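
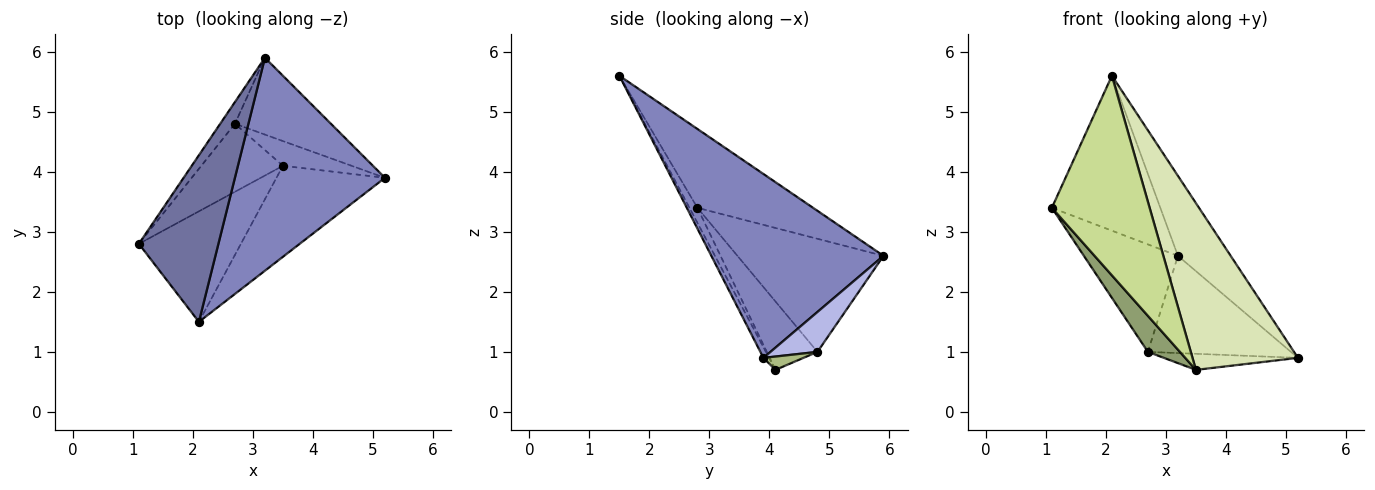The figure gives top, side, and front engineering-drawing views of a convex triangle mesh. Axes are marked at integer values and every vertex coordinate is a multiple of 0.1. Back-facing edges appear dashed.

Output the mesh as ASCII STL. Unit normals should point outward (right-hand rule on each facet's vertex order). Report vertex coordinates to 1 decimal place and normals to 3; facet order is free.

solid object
 facet normal -0.588 0.551 0.593
  outer loop
   vertex 2.1 1.5 5.6
   vertex 3.2 5.9 2.6
   vertex 1.1 2.8 3.4
  endloop
 endfacet
 facet normal 0.754 0.231 0.615
  outer loop
   vertex 2.1 1.5 5.6
   vertex 5.2 3.9 0.9
   vertex 3.2 5.9 2.6
  endloop
 endfacet
 facet normal -0.836 0.538 -0.109
  outer loop
   vertex 2.7 4.8 1.0
   vertex 1.1 2.8 3.4
   vertex 3.2 5.9 2.6
  endloop
 endfacet
 facet normal 0.250 0.760 -0.600
  outer loop
   vertex 2.7 4.8 1.0
   vertex 3.2 5.9 2.6
   vertex 5.2 3.9 0.9
  endloop
 endfacet
 facet normal -0.595 -0.376 -0.710
  outer loop
   vertex 3.5 4.1 0.7
   vertex 1.1 2.8 3.4
   vertex 2.7 4.8 1.0
  endloop
 endfacet
 facet normal 0.161 0.538 -0.827
  outer loop
   vertex 3.5 4.1 0.7
   vertex 2.7 4.8 1.0
   vertex 5.2 3.9 0.9
  endloop
 endfacet
 facet normal -0.071 -0.873 -0.483
  outer loop
   vertex 3.5 4.1 0.7
   vertex 2.1 1.5 5.6
   vertex 1.1 2.8 3.4
  endloop
 endfacet
 facet normal -0.047 -0.877 -0.479
  outer loop
   vertex 3.5 4.1 0.7
   vertex 5.2 3.9 0.9
   vertex 2.1 1.5 5.6
  endloop
 endfacet
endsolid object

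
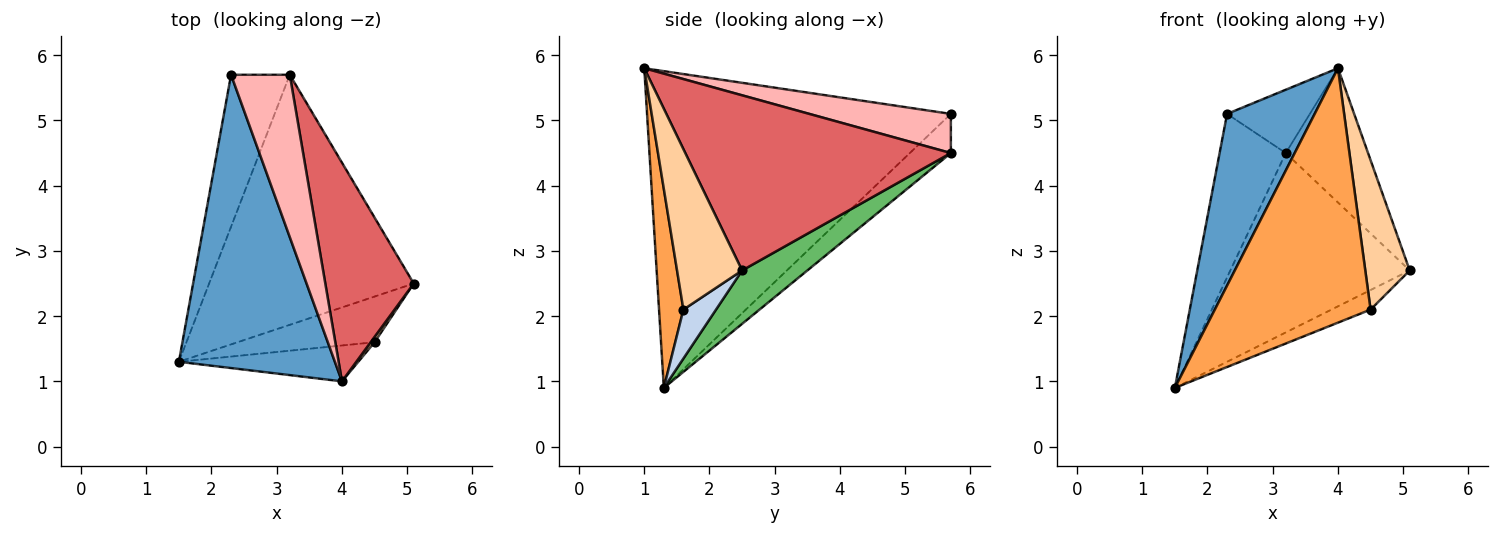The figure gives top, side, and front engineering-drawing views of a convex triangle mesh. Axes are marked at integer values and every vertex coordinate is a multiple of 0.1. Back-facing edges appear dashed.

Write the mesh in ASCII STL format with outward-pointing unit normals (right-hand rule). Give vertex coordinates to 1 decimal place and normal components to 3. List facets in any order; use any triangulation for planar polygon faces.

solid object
 facet normal -0.868 -0.250 0.428
  outer loop
   vertex 4.0 1.0 5.8
   vertex 2.3 5.7 5.1
   vertex 1.5 1.3 0.9
  endloop
 endfacet
 facet normal 0.312 0.374 -0.873
  outer loop
   vertex 4.5 1.6 2.1
   vertex 1.5 1.3 0.9
   vertex 5.1 2.5 2.7
  endloop
 endfacet
 facet normal 0.153 -0.979 -0.138
  outer loop
   vertex 4.5 1.6 2.1
   vertex 4.0 1.0 5.8
   vertex 1.5 1.3 0.9
  endloop
 endfacet
 facet normal 0.826 -0.564 0.020
  outer loop
   vertex 4.5 1.6 2.1
   vertex 5.1 2.5 2.7
   vertex 4.0 1.0 5.8
  endloop
 endfacet
 facet normal 0.207 0.570 -0.795
  outer loop
   vertex 3.2 5.7 4.5
   vertex 5.1 2.5 2.7
   vertex 1.5 1.3 0.9
  endloop
 endfacet
 facet normal -0.413 0.667 -0.620
  outer loop
   vertex 3.2 5.7 4.5
   vertex 1.5 1.3 0.9
   vertex 2.3 5.7 5.1
  endloop
 endfacet
 facet normal 0.860 0.267 0.434
  outer loop
   vertex 3.2 5.7 4.5
   vertex 4.0 1.0 5.8
   vertex 5.1 2.5 2.7
  endloop
 endfacet
 facet normal 0.528 0.309 0.791
  outer loop
   vertex 3.2 5.7 4.5
   vertex 2.3 5.7 5.1
   vertex 4.0 1.0 5.8
  endloop
 endfacet
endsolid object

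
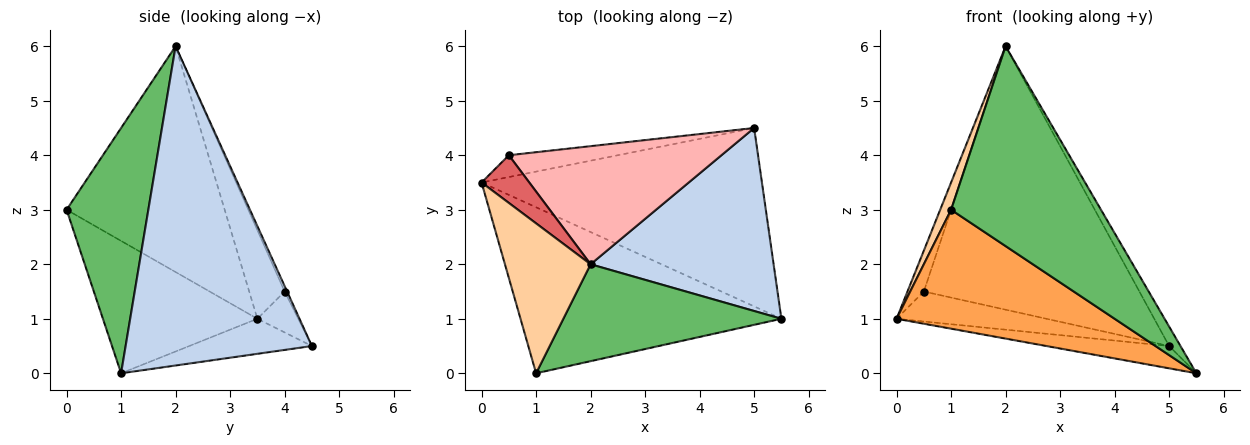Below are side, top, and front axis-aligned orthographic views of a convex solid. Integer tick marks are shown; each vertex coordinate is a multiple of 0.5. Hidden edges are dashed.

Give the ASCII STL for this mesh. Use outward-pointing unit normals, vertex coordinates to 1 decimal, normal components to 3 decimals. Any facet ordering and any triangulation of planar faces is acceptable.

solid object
 facet normal -0.123 0.123 -0.985
  outer loop
   vertex 5.0 4.5 0.5
   vertex 5.5 1.0 0.0
   vertex 0.0 3.5 1.0
  endloop
 endfacet
 facet normal 0.866 0.053 0.497
  outer loop
   vertex 2.0 2.0 6.0
   vertex 5.5 1.0 0.0
   vertex 5.0 4.5 0.5
  endloop
 endfacet
 facet normal -0.381 -0.538 -0.751
  outer loop
   vertex 1.0 0.0 3.0
   vertex 0.0 3.5 1.0
   vertex 5.5 1.0 0.0
  endloop
 endfacet
 facet normal -0.933 -0.064 0.354
  outer loop
   vertex 1.0 0.0 3.0
   vertex 2.0 2.0 6.0
   vertex 0.0 3.5 1.0
  endloop
 endfacet
 facet normal 0.441 -0.808 0.392
  outer loop
   vertex 1.0 0.0 3.0
   vertex 5.5 1.0 0.0
   vertex 2.0 2.0 6.0
  endloop
 endfacet
 facet normal -0.215 0.790 -0.574
  outer loop
   vertex 0.5 4.0 1.5
   vertex 5.0 4.5 0.5
   vertex 0.0 3.5 1.0
  endloop
 endfacet
 facet normal -0.816 0.376 0.439
  outer loop
   vertex 0.5 4.0 1.5
   vertex 0.0 3.5 1.0
   vertex 2.0 2.0 6.0
  endloop
 endfacet
 facet normal -0.010 0.912 0.409
  outer loop
   vertex 0.5 4.0 1.5
   vertex 2.0 2.0 6.0
   vertex 5.0 4.5 0.5
  endloop
 endfacet
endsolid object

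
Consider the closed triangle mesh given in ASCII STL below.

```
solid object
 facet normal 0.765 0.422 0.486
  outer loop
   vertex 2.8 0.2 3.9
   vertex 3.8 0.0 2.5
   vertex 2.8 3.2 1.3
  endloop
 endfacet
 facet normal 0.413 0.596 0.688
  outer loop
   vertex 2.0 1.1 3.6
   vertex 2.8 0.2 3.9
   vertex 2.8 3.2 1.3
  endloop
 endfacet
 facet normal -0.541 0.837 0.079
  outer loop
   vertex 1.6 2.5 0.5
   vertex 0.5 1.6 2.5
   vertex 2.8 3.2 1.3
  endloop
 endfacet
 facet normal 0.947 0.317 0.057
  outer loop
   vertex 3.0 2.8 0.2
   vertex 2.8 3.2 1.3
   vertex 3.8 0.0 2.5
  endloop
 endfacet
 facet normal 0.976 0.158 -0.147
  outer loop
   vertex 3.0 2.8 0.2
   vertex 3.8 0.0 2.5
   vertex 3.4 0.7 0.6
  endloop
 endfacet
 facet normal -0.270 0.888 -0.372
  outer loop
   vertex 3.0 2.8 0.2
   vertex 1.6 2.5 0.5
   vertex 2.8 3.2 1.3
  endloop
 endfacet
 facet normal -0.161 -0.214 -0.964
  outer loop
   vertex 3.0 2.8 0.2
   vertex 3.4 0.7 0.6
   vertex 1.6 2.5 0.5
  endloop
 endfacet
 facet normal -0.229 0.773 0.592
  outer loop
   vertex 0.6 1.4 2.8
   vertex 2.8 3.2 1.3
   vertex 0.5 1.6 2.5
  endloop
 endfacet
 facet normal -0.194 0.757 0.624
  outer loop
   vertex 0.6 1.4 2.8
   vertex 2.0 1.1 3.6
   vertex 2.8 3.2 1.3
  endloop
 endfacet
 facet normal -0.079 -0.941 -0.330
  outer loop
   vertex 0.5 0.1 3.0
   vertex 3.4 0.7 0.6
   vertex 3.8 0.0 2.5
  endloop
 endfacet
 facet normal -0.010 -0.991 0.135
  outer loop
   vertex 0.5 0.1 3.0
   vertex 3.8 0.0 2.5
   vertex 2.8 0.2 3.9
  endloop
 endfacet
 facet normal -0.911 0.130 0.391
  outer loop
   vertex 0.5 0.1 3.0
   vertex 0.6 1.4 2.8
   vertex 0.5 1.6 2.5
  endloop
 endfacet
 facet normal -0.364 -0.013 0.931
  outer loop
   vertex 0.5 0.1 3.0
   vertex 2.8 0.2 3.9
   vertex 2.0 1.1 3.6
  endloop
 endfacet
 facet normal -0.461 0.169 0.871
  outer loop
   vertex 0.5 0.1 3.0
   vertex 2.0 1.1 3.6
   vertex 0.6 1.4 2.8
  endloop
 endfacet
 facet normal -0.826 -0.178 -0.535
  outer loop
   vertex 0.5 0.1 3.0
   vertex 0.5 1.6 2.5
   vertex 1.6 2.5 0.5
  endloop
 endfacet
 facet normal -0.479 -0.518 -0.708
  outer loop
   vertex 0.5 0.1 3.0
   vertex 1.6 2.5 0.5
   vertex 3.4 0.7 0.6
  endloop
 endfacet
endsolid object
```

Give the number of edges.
24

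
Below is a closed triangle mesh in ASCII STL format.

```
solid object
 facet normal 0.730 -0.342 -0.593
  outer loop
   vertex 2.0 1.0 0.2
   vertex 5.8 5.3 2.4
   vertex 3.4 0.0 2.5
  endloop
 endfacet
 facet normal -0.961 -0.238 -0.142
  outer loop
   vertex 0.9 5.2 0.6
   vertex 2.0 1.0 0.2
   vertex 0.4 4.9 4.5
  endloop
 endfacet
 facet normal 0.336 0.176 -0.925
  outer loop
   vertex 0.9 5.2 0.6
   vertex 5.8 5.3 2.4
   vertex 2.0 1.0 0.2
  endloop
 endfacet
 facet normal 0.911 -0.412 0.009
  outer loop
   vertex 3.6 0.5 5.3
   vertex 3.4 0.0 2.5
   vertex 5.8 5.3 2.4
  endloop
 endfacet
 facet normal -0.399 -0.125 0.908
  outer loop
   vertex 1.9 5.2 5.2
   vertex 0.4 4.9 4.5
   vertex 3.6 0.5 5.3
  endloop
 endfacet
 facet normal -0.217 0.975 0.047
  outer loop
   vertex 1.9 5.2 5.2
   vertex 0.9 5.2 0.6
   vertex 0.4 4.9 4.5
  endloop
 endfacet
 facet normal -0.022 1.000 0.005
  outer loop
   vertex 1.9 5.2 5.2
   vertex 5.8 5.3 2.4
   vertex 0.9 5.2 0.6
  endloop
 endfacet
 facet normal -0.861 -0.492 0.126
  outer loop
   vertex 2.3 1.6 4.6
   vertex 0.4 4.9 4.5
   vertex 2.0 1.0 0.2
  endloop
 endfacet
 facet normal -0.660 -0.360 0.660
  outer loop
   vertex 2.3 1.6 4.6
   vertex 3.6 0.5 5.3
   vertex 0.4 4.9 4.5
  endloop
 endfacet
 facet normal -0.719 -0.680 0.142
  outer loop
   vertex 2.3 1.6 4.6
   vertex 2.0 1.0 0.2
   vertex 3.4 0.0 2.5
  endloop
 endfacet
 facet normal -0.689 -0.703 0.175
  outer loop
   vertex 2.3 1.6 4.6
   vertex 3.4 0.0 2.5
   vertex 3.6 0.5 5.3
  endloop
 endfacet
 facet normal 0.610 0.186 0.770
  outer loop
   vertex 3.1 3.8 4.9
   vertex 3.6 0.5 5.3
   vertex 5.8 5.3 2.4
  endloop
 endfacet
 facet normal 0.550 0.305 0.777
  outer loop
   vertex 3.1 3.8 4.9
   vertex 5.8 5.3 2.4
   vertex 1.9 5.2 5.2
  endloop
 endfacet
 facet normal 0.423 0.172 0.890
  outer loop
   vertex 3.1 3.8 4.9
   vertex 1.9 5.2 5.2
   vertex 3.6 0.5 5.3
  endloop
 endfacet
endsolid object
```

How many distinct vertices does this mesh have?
9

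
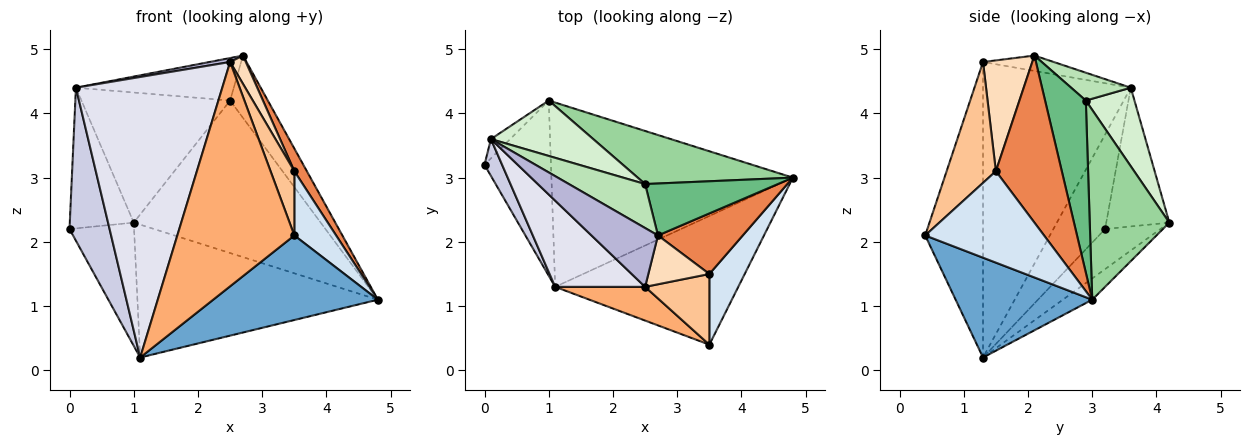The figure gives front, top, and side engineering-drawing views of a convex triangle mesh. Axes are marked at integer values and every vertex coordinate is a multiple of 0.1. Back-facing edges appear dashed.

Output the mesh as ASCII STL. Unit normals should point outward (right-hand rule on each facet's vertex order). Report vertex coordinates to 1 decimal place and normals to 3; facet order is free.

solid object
 facet normal 0.415 -0.500 -0.760
  outer loop
   vertex 1.1 1.3 0.2
   vertex 4.8 3.0 1.1
   vertex 3.5 0.4 2.1
  endloop
 endfacet
 facet normal -0.443 0.516 -0.733
  outer loop
   vertex 1.0 4.2 2.3
   vertex 1.1 1.3 0.2
   vertex 0.0 3.2 2.2
  endloop
 endfacet
 facet normal -0.071 0.583 -0.809
  outer loop
   vertex 1.0 4.2 2.3
   vertex 4.8 3.0 1.1
   vertex 1.1 1.3 0.2
  endloop
 endfacet
 facet normal 0.886 -0.311 0.343
  outer loop
   vertex 3.5 1.5 3.1
   vertex 3.5 0.4 2.1
   vertex 4.8 3.0 1.1
  endloop
 endfacet
 facet normal 0.879 -0.167 0.446
  outer loop
   vertex 3.5 1.5 3.1
   vertex 4.8 3.0 1.1
   vertex 2.7 2.1 4.9
  endloop
 endfacet
 facet normal -0.439 -0.889 0.134
  outer loop
   vertex 2.5 1.3 4.8
   vertex 1.1 1.3 0.2
   vertex 3.5 0.4 2.1
  endloop
 endfacet
 facet normal 0.812 -0.392 0.432
  outer loop
   vertex 2.5 1.3 4.8
   vertex 3.5 0.4 2.1
   vertex 3.5 1.5 3.1
  endloop
 endfacet
 facet normal 0.844 -0.269 0.465
  outer loop
   vertex 2.5 1.3 4.8
   vertex 3.5 1.5 3.1
   vertex 2.7 2.1 4.9
  endloop
 endfacet
 facet normal 0.639 0.591 0.493
  outer loop
   vertex 2.5 2.9 4.2
   vertex 2.7 2.1 4.9
   vertex 4.8 3.0 1.1
  endloop
 endfacet
 facet normal 0.373 0.876 0.305
  outer loop
   vertex 2.5 2.9 4.2
   vertex 4.8 3.0 1.1
   vertex 1.0 4.2 2.3
  endloop
 endfacet
 facet normal 0.254 0.672 0.696
  outer loop
   vertex 0.1 3.6 4.4
   vertex 2.7 2.1 4.9
   vertex 2.5 2.9 4.2
  endloop
 endfacet
 facet normal 0.288 0.881 0.375
  outer loop
   vertex 0.1 3.6 4.4
   vertex 2.5 2.9 4.2
   vertex 1.0 4.2 2.3
  endloop
 endfacet
 facet normal -0.699 0.709 -0.097
  outer loop
   vertex 0.1 3.6 4.4
   vertex 1.0 4.2 2.3
   vertex 0.0 3.2 2.2
  endloop
 endfacet
 facet normal -0.225 -0.065 0.972
  outer loop
   vertex 0.1 3.6 4.4
   vertex 2.5 1.3 4.8
   vertex 2.7 2.1 4.9
  endloop
 endfacet
 facet normal -0.782 -0.606 0.146
  outer loop
   vertex 0.1 3.6 4.4
   vertex 0.0 3.2 2.2
   vertex 1.1 1.3 0.2
  endloop
 endfacet
 facet normal -0.694 -0.688 0.211
  outer loop
   vertex 0.1 3.6 4.4
   vertex 1.1 1.3 0.2
   vertex 2.5 1.3 4.8
  endloop
 endfacet
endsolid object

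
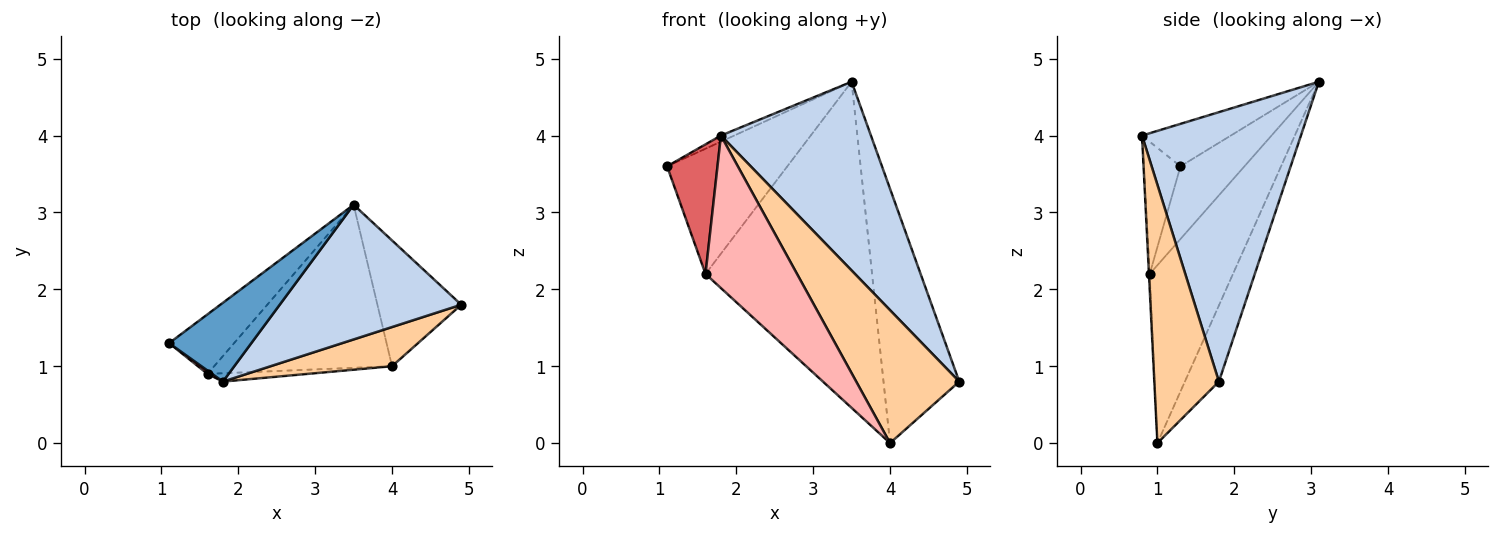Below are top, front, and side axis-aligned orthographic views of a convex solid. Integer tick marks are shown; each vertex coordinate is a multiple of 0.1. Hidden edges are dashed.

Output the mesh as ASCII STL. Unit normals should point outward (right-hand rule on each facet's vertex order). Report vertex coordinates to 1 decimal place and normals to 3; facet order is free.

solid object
 facet normal -0.458 0.068 0.886
  outer loop
   vertex 1.8 0.8 4.0
   vertex 3.5 3.1 4.7
   vertex 1.1 1.3 3.6
  endloop
 endfacet
 facet normal 0.653 -0.617 0.440
  outer loop
   vertex 1.8 0.8 4.0
   vertex 4.9 1.8 0.8
   vertex 3.5 3.1 4.7
  endloop
 endfacet
 facet normal -0.374 0.831 -0.411
  outer loop
   vertex 4.0 1.0 0.0
   vertex 3.5 3.1 4.7
   vertex 4.9 1.8 0.8
  endloop
 endfacet
 facet normal 0.515 -0.822 0.242
  outer loop
   vertex 4.0 1.0 0.0
   vertex 4.9 1.8 0.8
   vertex 1.8 0.8 4.0
  endloop
 endfacet
 facet normal -0.433 0.814 -0.387
  outer loop
   vertex 1.6 0.9 2.2
   vertex 1.1 1.3 3.6
   vertex 3.5 3.1 4.7
  endloop
 endfacet
 facet normal -0.408 0.816 -0.408
  outer loop
   vertex 1.6 0.9 2.2
   vertex 3.5 3.1 4.7
   vertex 4.0 1.0 0.0
  endloop
 endfacet
 facet normal -0.589 -0.808 0.021
  outer loop
   vertex 1.6 0.9 2.2
   vertex 1.8 0.8 4.0
   vertex 1.1 1.3 3.6
  endloop
 endfacet
 facet normal -0.008 -0.998 -0.055
  outer loop
   vertex 1.6 0.9 2.2
   vertex 4.0 1.0 0.0
   vertex 1.8 0.8 4.0
  endloop
 endfacet
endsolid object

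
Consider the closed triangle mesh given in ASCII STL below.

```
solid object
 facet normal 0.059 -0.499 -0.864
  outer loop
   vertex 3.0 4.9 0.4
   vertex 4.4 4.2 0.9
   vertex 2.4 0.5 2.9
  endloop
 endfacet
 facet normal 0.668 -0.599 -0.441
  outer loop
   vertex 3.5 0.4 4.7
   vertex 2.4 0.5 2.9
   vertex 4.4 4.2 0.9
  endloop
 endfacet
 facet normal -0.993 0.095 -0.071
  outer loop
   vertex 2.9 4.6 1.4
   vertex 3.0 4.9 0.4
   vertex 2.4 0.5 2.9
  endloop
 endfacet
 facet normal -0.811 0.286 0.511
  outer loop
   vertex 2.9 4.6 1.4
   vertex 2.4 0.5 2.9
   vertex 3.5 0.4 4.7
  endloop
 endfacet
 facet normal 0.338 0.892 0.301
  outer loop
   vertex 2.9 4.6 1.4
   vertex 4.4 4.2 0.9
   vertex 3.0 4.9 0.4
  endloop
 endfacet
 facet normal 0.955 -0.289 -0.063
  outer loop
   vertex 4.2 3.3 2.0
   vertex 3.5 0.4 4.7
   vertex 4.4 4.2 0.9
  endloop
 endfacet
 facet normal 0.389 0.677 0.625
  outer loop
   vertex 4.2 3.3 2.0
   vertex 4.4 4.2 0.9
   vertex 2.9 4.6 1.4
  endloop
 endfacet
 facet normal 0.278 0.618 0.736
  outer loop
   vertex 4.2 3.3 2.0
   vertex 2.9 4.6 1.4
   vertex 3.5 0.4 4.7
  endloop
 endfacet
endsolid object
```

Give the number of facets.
8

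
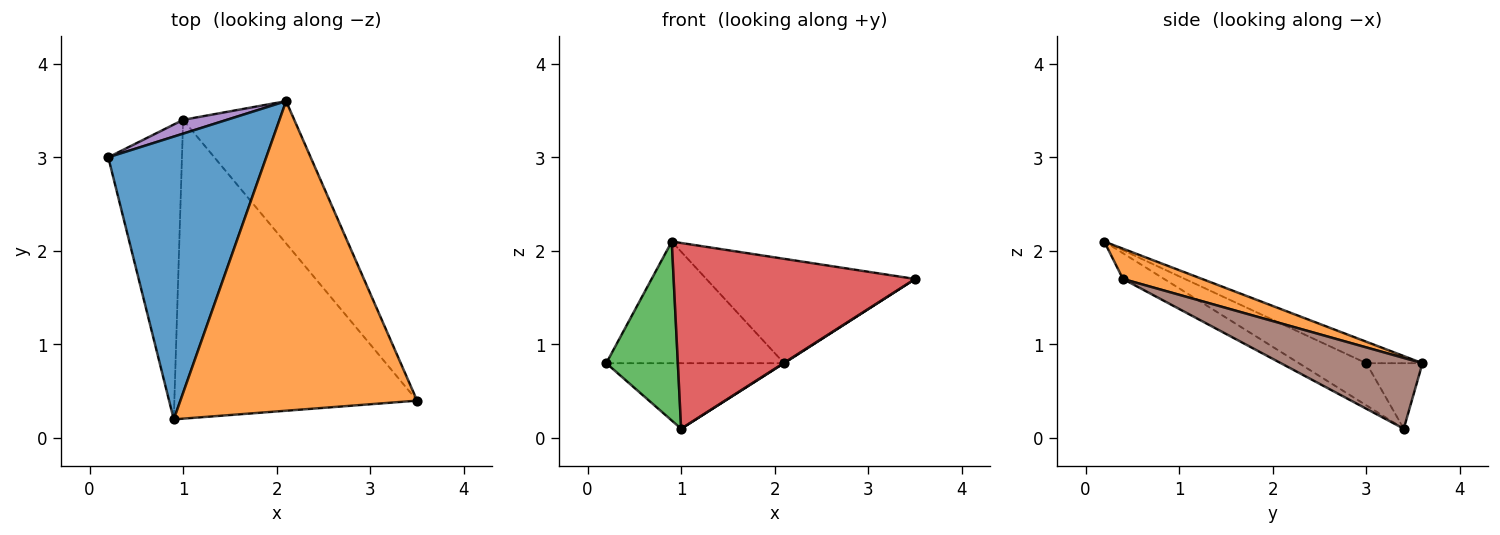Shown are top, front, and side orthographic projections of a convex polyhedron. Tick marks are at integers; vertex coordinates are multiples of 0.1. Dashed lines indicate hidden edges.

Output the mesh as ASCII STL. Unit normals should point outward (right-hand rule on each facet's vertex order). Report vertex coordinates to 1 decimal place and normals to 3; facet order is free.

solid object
 facet normal -0.124 0.392 0.911
  outer loop
   vertex 2.1 3.6 0.8
   vertex 0.2 3.0 0.8
   vertex 0.9 0.2 2.1
  endloop
 endfacet
 facet normal 0.120 0.317 0.941
  outer loop
   vertex 2.1 3.6 0.8
   vertex 0.9 0.2 2.1
   vertex 3.5 0.4 1.7
  endloop
 endfacet
 facet normal -0.439 -0.466 -0.768
  outer loop
   vertex 1.0 3.4 0.1
   vertex 0.9 0.2 2.1
   vertex 0.2 3.0 0.8
  endloop
 endfacet
 facet normal -0.090 -0.526 -0.846
  outer loop
   vertex 1.0 3.4 0.1
   vertex 3.5 0.4 1.7
   vertex 0.9 0.2 2.1
  endloop
 endfacet
 facet normal -0.295 0.935 0.197
  outer loop
   vertex 1.0 3.4 0.1
   vertex 0.2 3.0 0.8
   vertex 2.1 3.6 0.8
  endloop
 endfacet
 facet normal 0.537 -0.002 -0.843
  outer loop
   vertex 1.0 3.4 0.1
   vertex 2.1 3.6 0.8
   vertex 3.5 0.4 1.7
  endloop
 endfacet
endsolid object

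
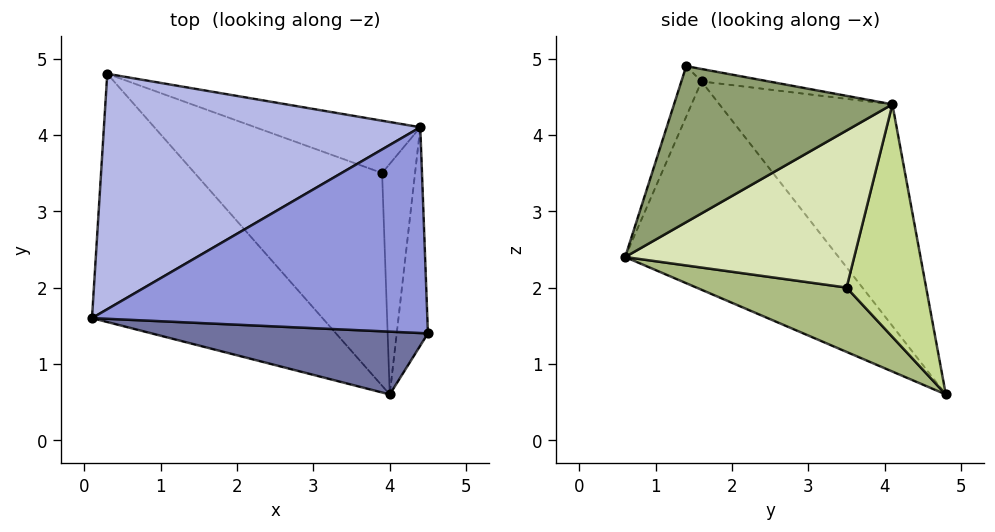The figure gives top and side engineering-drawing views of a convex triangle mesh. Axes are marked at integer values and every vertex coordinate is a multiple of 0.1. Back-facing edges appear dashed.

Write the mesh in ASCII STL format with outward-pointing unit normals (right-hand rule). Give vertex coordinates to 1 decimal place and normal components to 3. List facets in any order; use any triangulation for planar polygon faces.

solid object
 facet normal -0.057 -0.947 0.315
  outer loop
   vertex 4.0 0.6 2.4
   vertex 4.5 1.4 4.9
   vertex 0.1 1.6 4.7
  endloop
 endfacet
 facet normal -0.496 -0.672 -0.549
  outer loop
   vertex 4.0 0.6 2.4
   vertex 0.1 1.6 4.7
   vertex 0.3 4.8 0.6
  endloop
 endfacet
 facet normal -0.036 0.181 0.983
  outer loop
   vertex 4.4 4.1 4.4
   vertex 0.1 1.6 4.7
   vertex 4.5 1.4 4.9
  endloop
 endfacet
 facet normal -0.389 0.735 0.555
  outer loop
   vertex 4.4 4.1 4.4
   vertex 0.3 4.8 0.6
   vertex 0.1 1.6 4.7
  endloop
 endfacet
 facet normal 0.981 0.000 -0.196
  outer loop
   vertex 4.4 4.1 4.4
   vertex 4.5 1.4 4.9
   vertex 4.0 0.6 2.4
  endloop
 endfacet
 facet normal 0.322 -0.118 -0.939
  outer loop
   vertex 3.9 3.5 2.0
   vertex 4.0 0.6 2.4
   vertex 0.3 4.8 0.6
  endloop
 endfacet
 facet normal 0.425 0.853 -0.302
  outer loop
   vertex 3.9 3.5 2.0
   vertex 0.3 4.8 0.6
   vertex 4.4 4.1 4.4
  endloop
 endfacet
 facet normal 0.979 0.005 -0.205
  outer loop
   vertex 3.9 3.5 2.0
   vertex 4.4 4.1 4.4
   vertex 4.0 0.6 2.4
  endloop
 endfacet
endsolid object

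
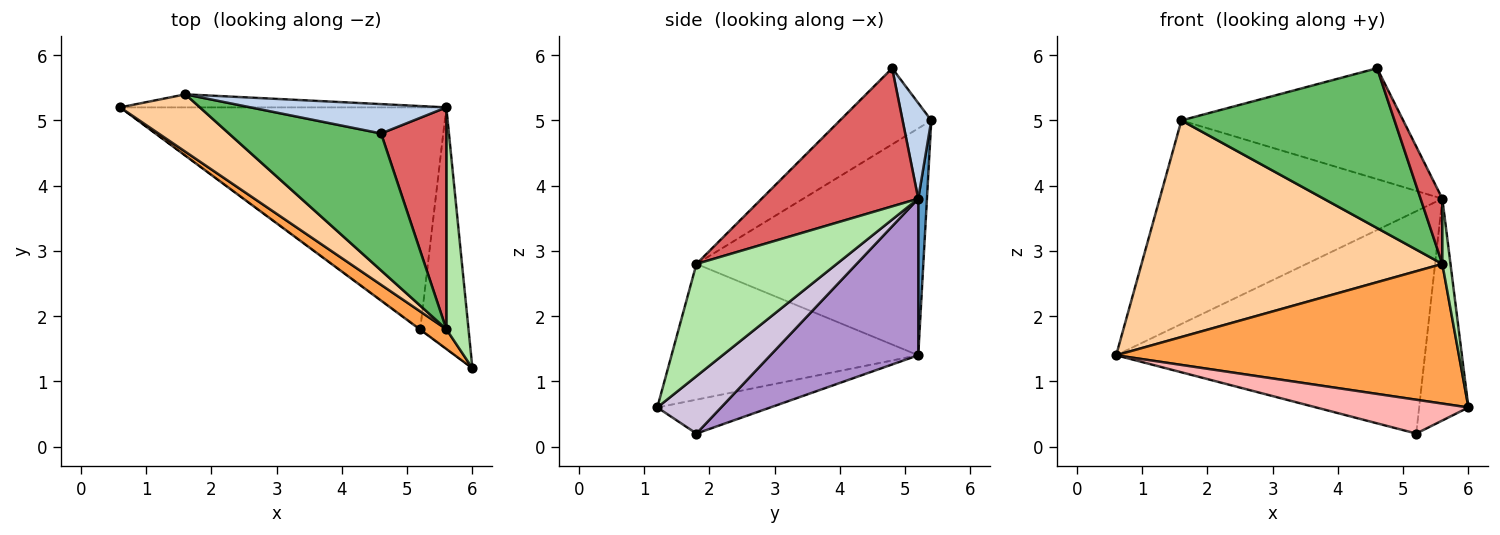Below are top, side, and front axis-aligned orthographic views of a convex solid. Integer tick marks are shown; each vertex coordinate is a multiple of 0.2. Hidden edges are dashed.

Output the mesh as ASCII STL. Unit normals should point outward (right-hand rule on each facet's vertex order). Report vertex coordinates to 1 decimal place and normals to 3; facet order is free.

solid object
 facet normal 0.031 0.997 -0.064
  outer loop
   vertex 5.6 5.2 3.8
   vertex 0.6 5.2 1.4
   vertex 1.6 5.4 5.0
  endloop
 endfacet
 facet normal 0.124 0.959 0.254
  outer loop
   vertex 5.6 5.2 3.8
   vertex 1.6 5.4 5.0
   vertex 4.6 4.8 5.8
  endloop
 endfacet
 facet normal -0.580 -0.806 0.114
  outer loop
   vertex 5.6 1.8 2.8
   vertex 0.6 5.2 1.4
   vertex 6.0 1.2 0.6
  endloop
 endfacet
 facet normal -0.589 -0.781 0.207
  outer loop
   vertex 5.6 1.8 2.8
   vertex 1.6 5.4 5.0
   vertex 0.6 5.2 1.4
  endloop
 endfacet
 facet normal -0.309 -0.722 0.619
  outer loop
   vertex 5.6 1.8 2.8
   vertex 4.6 4.8 5.8
   vertex 1.6 5.4 5.0
  endloop
 endfacet
 facet normal 0.979 -0.057 0.194
  outer loop
   vertex 5.6 1.8 2.8
   vertex 6.0 1.2 0.6
   vertex 5.6 5.2 3.8
  endloop
 endfacet
 facet normal 0.897 -0.125 0.424
  outer loop
   vertex 5.6 1.8 2.8
   vertex 5.6 5.2 3.8
   vertex 4.6 4.8 5.8
  endloop
 endfacet
 facet normal -0.596 -0.803 -0.011
  outer loop
   vertex 5.2 1.8 0.2
   vertex 6.0 1.2 0.6
   vertex 0.6 5.2 1.4
  endloop
 endfacet
 facet normal 0.321 0.670 -0.669
  outer loop
   vertex 5.2 1.8 0.2
   vertex 0.6 5.2 1.4
   vertex 5.6 5.2 3.8
  endloop
 endfacet
 facet normal 0.659 0.509 -0.554
  outer loop
   vertex 5.2 1.8 0.2
   vertex 5.6 5.2 3.8
   vertex 6.0 1.2 0.6
  endloop
 endfacet
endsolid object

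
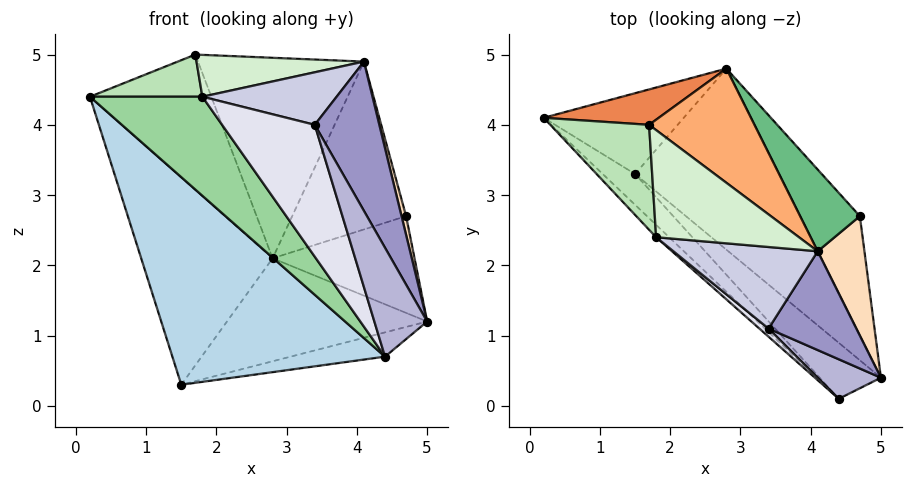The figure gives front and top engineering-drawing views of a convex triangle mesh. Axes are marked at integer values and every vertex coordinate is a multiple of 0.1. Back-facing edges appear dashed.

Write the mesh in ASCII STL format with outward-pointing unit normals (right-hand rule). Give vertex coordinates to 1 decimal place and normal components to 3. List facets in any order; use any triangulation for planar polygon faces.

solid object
 facet normal -0.497 0.809 -0.315
  outer loop
   vertex 1.5 3.3 0.3
   vertex 0.2 4.1 4.4
   vertex 2.8 4.8 2.1
  endloop
 endfacet
 facet normal 0.535 0.418 -0.734
  outer loop
   vertex 1.5 3.3 0.3
   vertex 2.8 4.8 2.1
   vertex 5.0 0.4 1.2
  endloop
 endfacet
 facet normal -0.731 -0.675 -0.100
  outer loop
   vertex 4.4 0.1 0.7
   vertex 0.2 4.1 4.4
   vertex 1.5 3.3 0.3
  endloop
 endfacet
 facet normal 0.492 0.346 -0.799
  outer loop
   vertex 4.4 0.1 0.7
   vertex 1.5 3.3 0.3
   vertex 5.0 0.4 1.2
  endloop
 endfacet
 facet normal -0.037 0.967 0.253
  outer loop
   vertex 1.7 4.0 5.0
   vertex 2.8 4.8 2.1
   vertex 0.2 4.1 4.4
  endloop
 endfacet
 facet normal 0.558 0.721 0.411
  outer loop
   vertex 1.7 4.0 5.0
   vertex 4.1 2.2 4.9
   vertex 2.8 4.8 2.1
  endloop
 endfacet
 facet normal 0.685 0.458 -0.566
  outer loop
   vertex 4.7 2.7 2.7
   vertex 5.0 0.4 1.2
   vertex 2.8 4.8 2.1
  endloop
 endfacet
 facet normal 0.966 -0.040 0.254
  outer loop
   vertex 4.7 2.7 2.7
   vertex 4.1 2.2 4.9
   vertex 5.0 0.4 1.2
  endloop
 endfacet
 facet normal 0.650 0.683 0.333
  outer loop
   vertex 4.7 2.7 2.7
   vertex 2.8 4.8 2.1
   vertex 4.1 2.2 4.9
  endloop
 endfacet
 facet normal -0.726 -0.683 -0.085
  outer loop
   vertex 1.8 2.4 4.4
   vertex 0.2 4.1 4.4
   vertex 4.4 0.1 0.7
  endloop
 endfacet
 facet normal -0.368 -0.347 0.863
  outer loop
   vertex 1.8 2.4 4.4
   vertex 1.7 4.0 5.0
   vertex 0.2 4.1 4.4
  endloop
 endfacet
 facet normal -0.228 -0.354 0.907
  outer loop
   vertex 1.8 2.4 4.4
   vertex 4.1 2.2 4.9
   vertex 1.7 4.0 5.0
  endloop
 endfacet
 facet normal 0.515 -0.715 0.473
  outer loop
   vertex 3.4 1.1 4.0
   vertex 5.0 0.4 1.2
   vertex 4.1 2.2 4.9
  endloop
 endfacet
 facet normal 0.183 -0.924 0.335
  outer loop
   vertex 3.4 1.1 4.0
   vertex 4.4 0.1 0.7
   vertex 5.0 0.4 1.2
  endloop
 endfacet
 facet normal -0.224 -0.528 0.819
  outer loop
   vertex 3.4 1.1 4.0
   vertex 4.1 2.2 4.9
   vertex 1.8 2.4 4.4
  endloop
 endfacet
 facet normal -0.623 -0.781 0.048
  outer loop
   vertex 3.4 1.1 4.0
   vertex 1.8 2.4 4.4
   vertex 4.4 0.1 0.7
  endloop
 endfacet
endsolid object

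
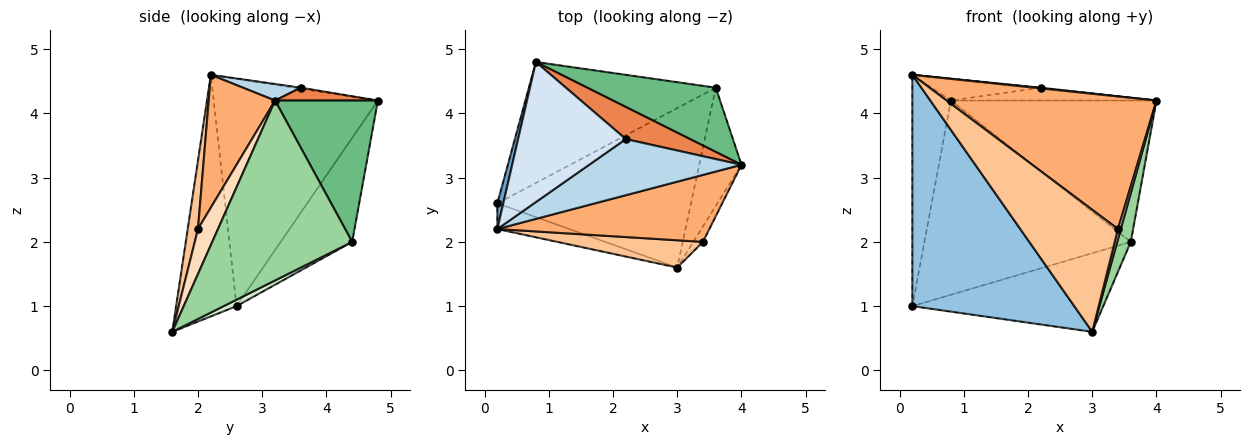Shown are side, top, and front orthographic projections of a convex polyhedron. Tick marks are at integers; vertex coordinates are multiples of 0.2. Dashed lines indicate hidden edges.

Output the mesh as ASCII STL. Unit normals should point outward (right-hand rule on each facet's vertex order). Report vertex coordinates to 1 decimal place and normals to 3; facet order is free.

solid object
 facet normal -0.973 0.228 0.025
  outer loop
   vertex 0.2 2.6 1.0
   vertex 0.2 2.2 4.6
   vertex 0.8 4.8 4.2
  endloop
 endfacet
 facet normal -0.348 -0.932 -0.104
  outer loop
   vertex 0.2 2.6 1.0
   vertex 3.0 1.6 0.6
   vertex 0.2 2.2 4.6
  endloop
 endfacet
 facet normal 0.108 -0.012 0.994
  outer loop
   vertex 2.2 3.6 4.4
   vertex 0.2 2.2 4.6
   vertex 4.0 3.2 4.2
  endloop
 endfacet
 facet normal -0.009 0.154 0.988
  outer loop
   vertex 2.2 3.6 4.4
   vertex 0.8 4.8 4.2
   vertex 0.2 2.2 4.6
  endloop
 endfacet
 facet normal 0.183 0.365 0.913
  outer loop
   vertex 2.2 3.6 4.4
   vertex 4.0 3.2 4.2
   vertex 0.8 4.8 4.2
  endloop
 endfacet
 facet normal 0.272 -0.859 0.434
  outer loop
   vertex 3.4 2.0 2.2
   vertex 4.0 3.2 4.2
   vertex 0.2 2.2 4.6
  endloop
 endfacet
 facet normal 0.102 -0.971 0.217
  outer loop
   vertex 3.4 2.0 2.2
   vertex 0.2 2.2 4.6
   vertex 3.0 1.6 0.6
  endloop
 endfacet
 facet normal 0.968 -0.138 -0.208
  outer loop
   vertex 3.4 2.0 2.2
   vertex 3.0 1.6 0.6
   vertex 4.0 3.2 4.2
  endloop
 endfacet
 facet normal 0.414 0.829 0.377
  outer loop
   vertex 3.6 4.4 2.0
   vertex 0.8 4.8 4.2
   vertex 4.0 3.2 4.2
  endloop
 endfacet
 facet normal 0.969 -0.094 -0.227
  outer loop
   vertex 3.6 4.4 2.0
   vertex 4.0 3.2 4.2
   vertex 3.0 1.6 0.6
  endloop
 endfacet
 facet normal -0.282 0.814 -0.507
  outer loop
   vertex 3.6 4.4 2.0
   vertex 0.2 2.6 1.0
   vertex 0.8 4.8 4.2
  endloop
 endfacet
 facet normal 0.030 0.442 -0.897
  outer loop
   vertex 3.6 4.4 2.0
   vertex 3.0 1.6 0.6
   vertex 0.2 2.6 1.0
  endloop
 endfacet
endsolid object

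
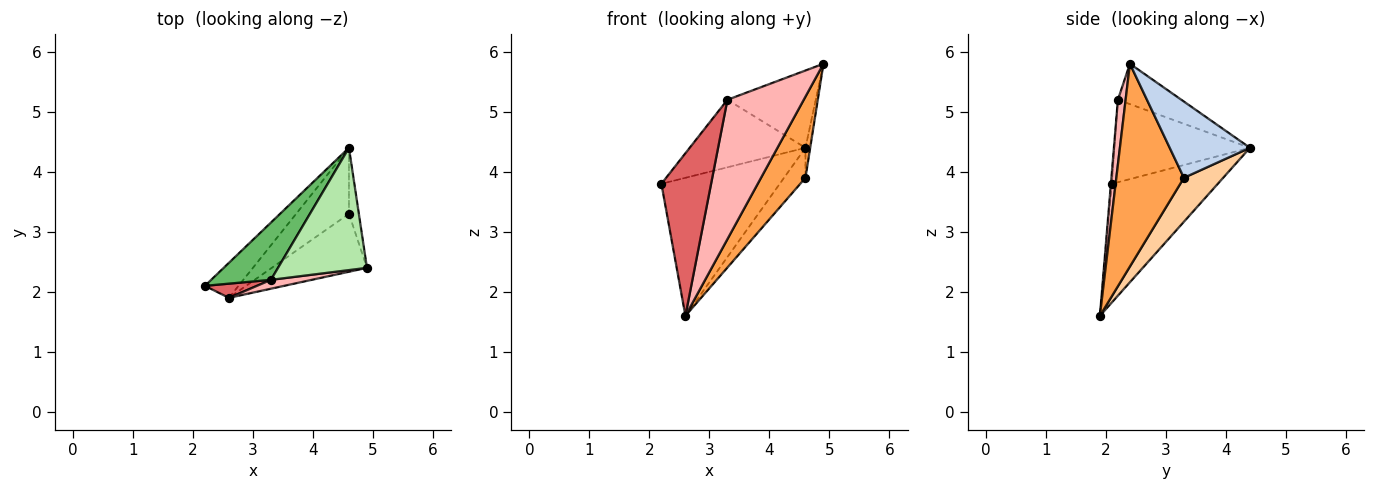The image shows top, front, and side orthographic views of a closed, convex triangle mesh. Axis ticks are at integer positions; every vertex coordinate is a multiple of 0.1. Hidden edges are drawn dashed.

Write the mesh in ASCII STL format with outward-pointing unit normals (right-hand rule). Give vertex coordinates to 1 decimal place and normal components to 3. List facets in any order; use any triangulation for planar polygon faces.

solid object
 facet normal -0.655 0.732 -0.186
  outer loop
   vertex 2.6 1.9 1.6
   vertex 2.2 2.1 3.8
   vertex 4.6 4.4 4.4
  endloop
 endfacet
 facet normal 0.990 0.058 -0.129
  outer loop
   vertex 4.6 3.3 3.9
   vertex 4.6 4.4 4.4
   vertex 4.9 2.4 5.8
  endloop
 endfacet
 facet normal 0.778 -0.511 -0.365
  outer loop
   vertex 4.6 3.3 3.9
   vertex 4.9 2.4 5.8
   vertex 2.6 1.9 1.6
  endloop
 endfacet
 facet normal 0.604 0.330 -0.726
  outer loop
   vertex 4.6 3.3 3.9
   vertex 2.6 1.9 1.6
   vertex 4.6 4.4 4.4
  endloop
 endfacet
 facet normal -0.666 0.569 0.483
  outer loop
   vertex 3.3 2.2 5.2
   vertex 4.6 4.4 4.4
   vertex 2.2 2.1 3.8
  endloop
 endfacet
 facet normal -0.358 0.499 0.789
  outer loop
   vertex 3.3 2.2 5.2
   vertex 4.9 2.4 5.8
   vertex 4.6 4.4 4.4
  endloop
 endfacet
 facet normal -0.020 -0.996 0.087
  outer loop
   vertex 3.3 2.2 5.2
   vertex 2.2 2.1 3.8
   vertex 2.6 1.9 1.6
  endloop
 endfacet
 facet normal 0.100 -0.993 0.063
  outer loop
   vertex 3.3 2.2 5.2
   vertex 2.6 1.9 1.6
   vertex 4.9 2.4 5.8
  endloop
 endfacet
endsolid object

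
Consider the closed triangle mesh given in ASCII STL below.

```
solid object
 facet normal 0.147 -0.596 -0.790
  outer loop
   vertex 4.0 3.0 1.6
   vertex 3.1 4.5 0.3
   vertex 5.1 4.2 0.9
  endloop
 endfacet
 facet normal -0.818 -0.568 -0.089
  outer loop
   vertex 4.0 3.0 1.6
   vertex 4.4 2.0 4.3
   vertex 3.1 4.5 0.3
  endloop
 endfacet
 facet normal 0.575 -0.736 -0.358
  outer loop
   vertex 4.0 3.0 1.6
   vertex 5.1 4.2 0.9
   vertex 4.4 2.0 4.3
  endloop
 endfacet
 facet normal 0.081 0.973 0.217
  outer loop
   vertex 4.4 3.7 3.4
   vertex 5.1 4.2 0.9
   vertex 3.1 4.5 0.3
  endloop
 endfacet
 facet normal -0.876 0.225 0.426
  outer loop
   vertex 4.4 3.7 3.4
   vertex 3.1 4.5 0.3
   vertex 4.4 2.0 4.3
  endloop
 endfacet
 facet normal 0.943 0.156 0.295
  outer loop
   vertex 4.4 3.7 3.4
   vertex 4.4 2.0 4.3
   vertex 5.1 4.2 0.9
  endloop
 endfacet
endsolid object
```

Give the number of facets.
6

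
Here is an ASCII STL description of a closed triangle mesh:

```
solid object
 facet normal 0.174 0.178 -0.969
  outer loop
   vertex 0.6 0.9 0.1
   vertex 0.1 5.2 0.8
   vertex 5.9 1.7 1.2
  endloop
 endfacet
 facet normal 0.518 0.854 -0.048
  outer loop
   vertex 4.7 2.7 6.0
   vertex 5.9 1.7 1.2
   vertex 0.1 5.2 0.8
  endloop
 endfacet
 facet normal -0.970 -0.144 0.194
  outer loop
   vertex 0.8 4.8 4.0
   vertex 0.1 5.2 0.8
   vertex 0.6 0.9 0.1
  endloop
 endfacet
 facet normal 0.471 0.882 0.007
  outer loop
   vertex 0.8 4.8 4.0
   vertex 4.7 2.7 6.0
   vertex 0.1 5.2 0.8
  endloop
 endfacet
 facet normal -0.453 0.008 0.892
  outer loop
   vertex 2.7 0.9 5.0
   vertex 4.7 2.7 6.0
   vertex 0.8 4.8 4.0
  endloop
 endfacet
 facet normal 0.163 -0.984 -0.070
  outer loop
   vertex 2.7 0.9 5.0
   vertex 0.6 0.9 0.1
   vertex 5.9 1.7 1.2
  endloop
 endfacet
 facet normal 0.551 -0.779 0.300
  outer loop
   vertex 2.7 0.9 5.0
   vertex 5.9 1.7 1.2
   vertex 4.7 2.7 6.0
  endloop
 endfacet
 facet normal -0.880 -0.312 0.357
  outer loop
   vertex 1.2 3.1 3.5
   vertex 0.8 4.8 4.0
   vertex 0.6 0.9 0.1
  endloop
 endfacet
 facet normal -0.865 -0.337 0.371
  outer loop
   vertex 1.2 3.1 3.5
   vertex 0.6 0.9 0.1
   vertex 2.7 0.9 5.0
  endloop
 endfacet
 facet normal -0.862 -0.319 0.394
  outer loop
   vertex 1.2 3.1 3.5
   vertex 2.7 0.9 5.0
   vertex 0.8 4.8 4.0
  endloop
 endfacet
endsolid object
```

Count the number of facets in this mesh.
10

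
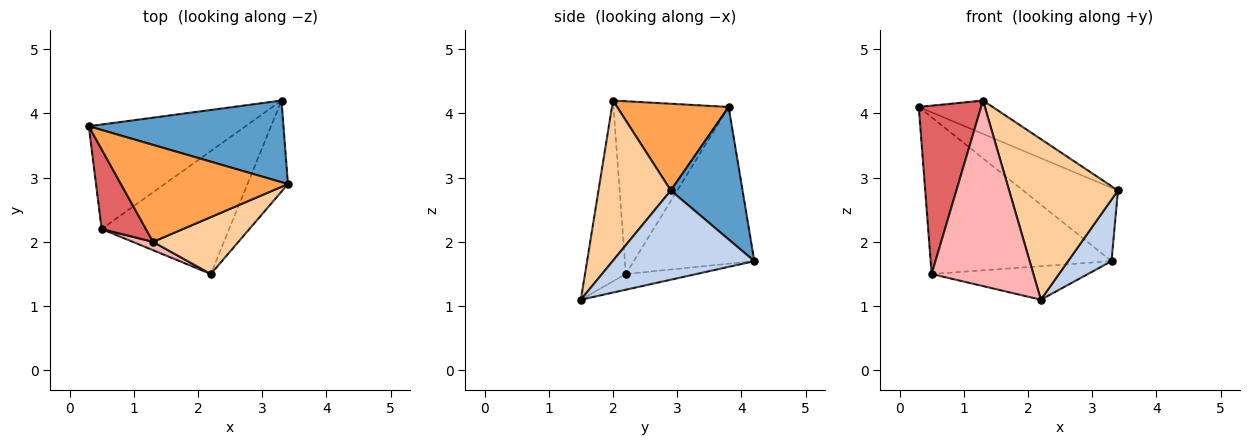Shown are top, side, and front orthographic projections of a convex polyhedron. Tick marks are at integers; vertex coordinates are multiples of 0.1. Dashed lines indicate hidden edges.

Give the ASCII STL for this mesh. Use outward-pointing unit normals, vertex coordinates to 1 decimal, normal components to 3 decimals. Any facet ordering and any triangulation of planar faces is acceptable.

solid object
 facet normal 0.451 0.596 0.664
  outer loop
   vertex 3.3 4.2 1.7
   vertex 0.3 3.8 4.1
   vertex 3.4 2.9 2.8
  endloop
 endfacet
 facet normal 0.877 -0.269 -0.398
  outer loop
   vertex 3.3 4.2 1.7
   vertex 3.4 2.9 2.8
   vertex 2.2 1.5 1.1
  endloop
 endfacet
 facet normal 0.441 0.292 0.849
  outer loop
   vertex 1.3 2.0 4.2
   vertex 3.4 2.9 2.8
   vertex 0.3 3.8 4.1
  endloop
 endfacet
 facet normal 0.531 -0.799 0.283
  outer loop
   vertex 1.3 2.0 4.2
   vertex 2.2 1.5 1.1
   vertex 3.4 2.9 2.8
  endloop
 endfacet
 facet normal -0.485 0.728 -0.485
  outer loop
   vertex 0.5 2.2 1.5
   vertex 0.3 3.8 4.1
   vertex 3.3 4.2 1.7
  endloop
 endfacet
 facet normal -0.118 0.261 -0.958
  outer loop
   vertex 0.5 2.2 1.5
   vertex 3.3 4.2 1.7
   vertex 2.2 1.5 1.1
  endloop
 endfacet
 facet normal -0.858 -0.464 0.220
  outer loop
   vertex 0.5 2.2 1.5
   vertex 1.3 2.0 4.2
   vertex 0.3 3.8 4.1
  endloop
 endfacet
 facet normal -0.372 -0.927 0.042
  outer loop
   vertex 0.5 2.2 1.5
   vertex 2.2 1.5 1.1
   vertex 1.3 2.0 4.2
  endloop
 endfacet
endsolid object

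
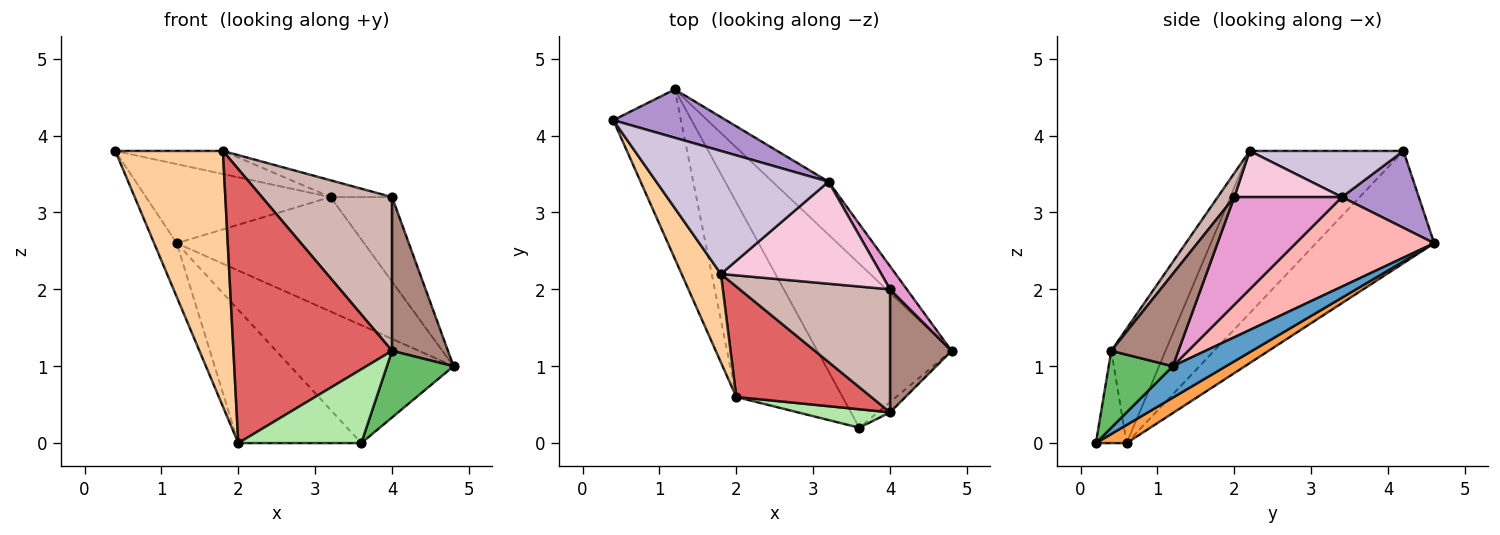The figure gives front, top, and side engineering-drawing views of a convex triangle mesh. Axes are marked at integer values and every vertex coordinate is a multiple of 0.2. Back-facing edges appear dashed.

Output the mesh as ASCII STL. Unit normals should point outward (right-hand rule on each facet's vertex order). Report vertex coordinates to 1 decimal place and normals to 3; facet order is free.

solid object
 facet normal 0.187 0.573 -0.798
  outer loop
   vertex 1.2 4.6 2.6
   vertex 4.8 1.2 1.0
   vertex 3.6 0.2 0.0
  endloop
 endfacet
 facet normal -0.845 0.162 -0.509
  outer loop
   vertex 2.0 0.6 0.0
   vertex 0.4 4.2 3.8
   vertex 1.2 4.6 2.6
  endloop
 endfacet
 facet normal 0.140 0.559 -0.817
  outer loop
   vertex 2.0 0.6 0.0
   vertex 1.2 4.6 2.6
   vertex 3.6 0.2 0.0
  endloop
 endfacet
 facet normal -0.804 -0.563 0.195
  outer loop
   vertex 2.0 0.6 0.0
   vertex 1.8 2.2 3.8
   vertex 0.4 4.2 3.8
  endloop
 endfacet
 facet normal 0.689 -0.716 -0.110
  outer loop
   vertex 4.0 0.4 1.2
   vertex 3.6 0.2 0.0
   vertex 4.8 1.2 1.0
  endloop
 endfacet
 facet normal -0.236 -0.943 0.236
  outer loop
   vertex 4.0 0.4 1.2
   vertex 2.0 0.6 0.0
   vertex 3.6 0.2 0.0
  endloop
 endfacet
 facet normal -0.302 -0.884 0.356
  outer loop
   vertex 4.0 0.4 1.2
   vertex 1.8 2.2 3.8
   vertex 2.0 0.6 0.0
  endloop
 endfacet
 facet normal 0.557 0.754 -0.349
  outer loop
   vertex 3.2 3.4 3.2
   vertex 4.8 1.2 1.0
   vertex 1.2 4.6 2.6
  endloop
 endfacet
 facet normal 0.335 0.804 0.491
  outer loop
   vertex 3.2 3.4 3.2
   vertex 1.2 4.6 2.6
   vertex 0.4 4.2 3.8
  endloop
 endfacet
 facet normal 0.255 0.178 0.950
  outer loop
   vertex 3.2 3.4 3.2
   vertex 0.4 4.2 3.8
   vertex 1.8 2.2 3.8
  endloop
 endfacet
 facet normal 0.684 -0.570 0.456
  outer loop
   vertex 4.0 2.0 3.2
   vertex 4.0 0.4 1.2
   vertex 4.8 1.2 1.0
  endloop
 endfacet
 facet normal 0.099 -0.777 0.622
  outer loop
   vertex 4.0 2.0 3.2
   vertex 1.8 2.2 3.8
   vertex 4.0 0.4 1.2
  endloop
 endfacet
 facet normal 0.860 0.492 0.134
  outer loop
   vertex 4.0 2.0 3.2
   vertex 4.8 1.2 1.0
   vertex 3.2 3.4 3.2
  endloop
 endfacet
 facet normal 0.273 0.156 0.949
  outer loop
   vertex 4.0 2.0 3.2
   vertex 3.2 3.4 3.2
   vertex 1.8 2.2 3.8
  endloop
 endfacet
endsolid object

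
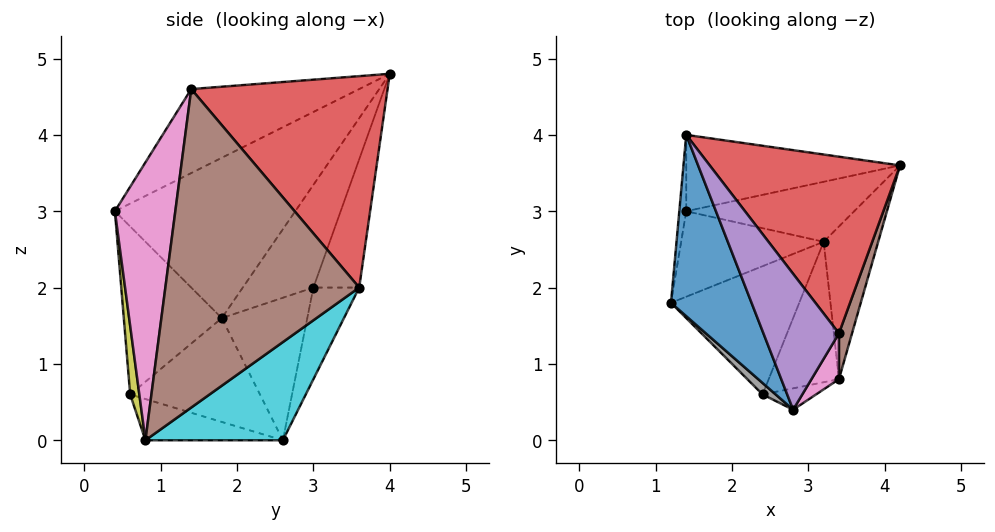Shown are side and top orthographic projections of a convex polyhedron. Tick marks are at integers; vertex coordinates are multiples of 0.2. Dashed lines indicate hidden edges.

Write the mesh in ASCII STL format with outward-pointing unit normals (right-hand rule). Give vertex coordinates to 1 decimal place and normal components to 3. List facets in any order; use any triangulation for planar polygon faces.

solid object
 facet normal -0.776 -0.497 0.390
  outer loop
   vertex 1.4 4.0 4.8
   vertex 1.2 1.8 1.6
   vertex 2.8 0.4 3.0
  endloop
 endfacet
 facet normal -0.980 0.185 -0.066
  outer loop
   vertex 1.4 3.0 2.0
   vertex 1.2 1.8 1.6
   vertex 1.4 4.0 4.8
  endloop
 endfacet
 facet normal -0.198 0.923 -0.330
  outer loop
   vertex 1.4 3.0 2.0
   vertex 1.4 4.0 4.8
   vertex 4.2 3.6 2.0
  endloop
 endfacet
 facet normal 0.659 0.462 0.593
  outer loop
   vertex 3.4 1.4 4.6
   vertex 4.2 3.6 2.0
   vertex 1.4 4.0 4.8
  endloop
 endfacet
 facet normal -0.631 -0.529 0.567
  outer loop
   vertex 3.4 1.4 4.6
   vertex 1.4 4.0 4.8
   vertex 2.8 0.4 3.0
  endloop
 endfacet
 facet normal 0.953 -0.300 0.039
  outer loop
   vertex 3.4 1.4 4.6
   vertex 3.4 0.8 0.0
   vertex 4.2 3.6 2.0
  endloop
 endfacet
 facet normal 0.794 -0.602 0.079
  outer loop
   vertex 3.4 1.4 4.6
   vertex 2.8 0.4 3.0
   vertex 3.4 0.8 0.0
  endloop
 endfacet
 facet normal -0.684 -0.728 0.053
  outer loop
   vertex 2.4 0.6 0.6
   vertex 2.8 0.4 3.0
   vertex 1.2 1.8 1.6
  endloop
 endfacet
 facet normal 0.134 -0.985 -0.105
  outer loop
   vertex 2.4 0.6 0.6
   vertex 3.4 0.8 0.0
   vertex 2.8 0.4 3.0
  endloop
 endfacet
 facet normal 0.870 0.097 -0.483
  outer loop
   vertex 3.2 2.6 0.0
   vertex 4.2 3.6 2.0
   vertex 3.4 0.8 0.0
  endloop
 endfacet
 facet normal -0.196 0.913 -0.359
  outer loop
   vertex 3.2 2.6 0.0
   vertex 1.4 3.0 2.0
   vertex 4.2 3.6 2.0
  endloop
 endfacet
 facet normal -0.667 0.333 -0.667
  outer loop
   vertex 3.2 2.6 0.0
   vertex 1.2 1.8 1.6
   vertex 1.4 3.0 2.0
  endloop
 endfacet
 facet normal -0.629 0.019 -0.777
  outer loop
   vertex 3.2 2.6 0.0
   vertex 2.4 0.6 0.6
   vertex 1.2 1.8 1.6
  endloop
 endfacet
 facet normal -0.505 -0.056 -0.861
  outer loop
   vertex 3.2 2.6 0.0
   vertex 3.4 0.8 0.0
   vertex 2.4 0.6 0.6
  endloop
 endfacet
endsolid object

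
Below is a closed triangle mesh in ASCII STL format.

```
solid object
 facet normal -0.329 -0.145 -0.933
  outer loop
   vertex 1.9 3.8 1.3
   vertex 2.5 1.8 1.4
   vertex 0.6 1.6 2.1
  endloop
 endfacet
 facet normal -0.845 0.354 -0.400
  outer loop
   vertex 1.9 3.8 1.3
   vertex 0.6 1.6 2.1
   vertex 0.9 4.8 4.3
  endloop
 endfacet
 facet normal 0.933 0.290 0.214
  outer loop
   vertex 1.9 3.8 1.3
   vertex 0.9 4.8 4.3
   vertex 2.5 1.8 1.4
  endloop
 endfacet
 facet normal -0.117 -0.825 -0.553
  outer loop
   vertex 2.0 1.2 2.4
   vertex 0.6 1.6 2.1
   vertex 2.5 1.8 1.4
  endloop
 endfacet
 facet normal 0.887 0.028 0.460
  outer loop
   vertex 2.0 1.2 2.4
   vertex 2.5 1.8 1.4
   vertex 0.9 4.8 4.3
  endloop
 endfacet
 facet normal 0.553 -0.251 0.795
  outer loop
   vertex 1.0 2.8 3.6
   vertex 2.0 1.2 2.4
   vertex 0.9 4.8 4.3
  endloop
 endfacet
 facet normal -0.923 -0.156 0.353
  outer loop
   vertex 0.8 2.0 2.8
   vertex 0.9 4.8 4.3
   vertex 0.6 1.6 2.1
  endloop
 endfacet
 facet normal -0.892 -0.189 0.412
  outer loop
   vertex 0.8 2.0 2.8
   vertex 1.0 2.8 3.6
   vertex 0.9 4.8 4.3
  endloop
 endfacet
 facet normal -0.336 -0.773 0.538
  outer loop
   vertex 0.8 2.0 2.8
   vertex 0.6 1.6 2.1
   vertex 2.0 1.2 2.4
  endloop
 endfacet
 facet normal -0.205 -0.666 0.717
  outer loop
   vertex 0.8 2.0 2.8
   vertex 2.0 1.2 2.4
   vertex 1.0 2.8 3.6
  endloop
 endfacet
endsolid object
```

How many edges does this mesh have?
15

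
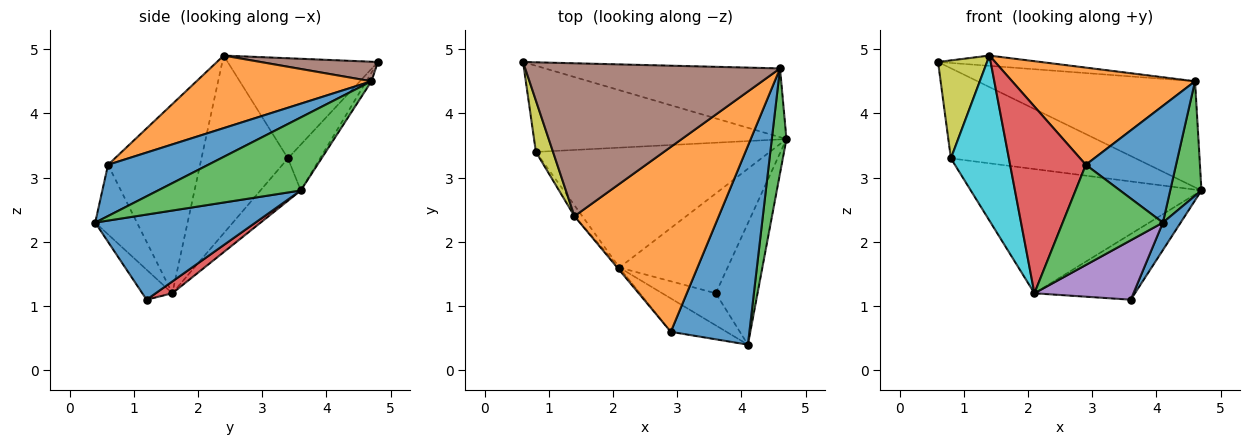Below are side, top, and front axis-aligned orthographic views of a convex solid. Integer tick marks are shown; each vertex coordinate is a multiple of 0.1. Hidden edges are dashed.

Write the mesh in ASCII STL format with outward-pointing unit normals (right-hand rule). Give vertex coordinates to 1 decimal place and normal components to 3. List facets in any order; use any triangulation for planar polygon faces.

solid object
 facet normal 0.893 -0.099 -0.438
  outer loop
   vertex 3.6 1.2 1.1
   vertex 4.7 3.6 2.8
   vertex 4.1 0.4 2.3
  endloop
 endfacet
 facet normal -0.020 0.839 -0.544
  outer loop
   vertex 4.6 4.7 4.5
   vertex 4.7 3.6 2.8
   vertex 0.6 4.8 4.8
  endloop
 endfacet
 facet normal 0.959 -0.210 0.192
  outer loop
   vertex 4.6 4.7 4.5
   vertex 4.1 0.4 2.3
   vertex 4.7 3.6 2.8
  endloop
 endfacet
 facet normal 0.091 0.548 -0.832
  outer loop
   vertex 2.1 1.6 1.2
   vertex 4.7 3.6 2.8
   vertex 3.6 1.2 1.1
  endloop
 endfacet
 facet normal -0.257 -0.850 -0.460
  outer loop
   vertex 2.1 1.6 1.2
   vertex 3.6 1.2 1.1
   vertex 4.1 0.4 2.3
  endloop
 endfacet
 facet normal 0.076 0.067 0.995
  outer loop
   vertex 1.4 2.4 4.9
   vertex 4.6 4.7 4.5
   vertex 0.6 4.8 4.8
  endloop
 endfacet
 facet normal -0.125 0.717 -0.686
  outer loop
   vertex 0.8 3.4 3.3
   vertex 0.6 4.8 4.8
   vertex 4.7 3.6 2.8
  endloop
 endfacet
 facet normal -0.125 0.714 -0.689
  outer loop
   vertex 0.8 3.4 3.3
   vertex 4.7 3.6 2.8
   vertex 2.1 1.6 1.2
  endloop
 endfacet
 facet normal -0.938 -0.306 0.161
  outer loop
   vertex 0.8 3.4 3.3
   vertex 1.4 2.4 4.9
   vertex 0.6 4.8 4.8
  endloop
 endfacet
 facet normal -0.830 -0.557 -0.037
  outer loop
   vertex 0.8 3.4 3.3
   vertex 2.1 1.6 1.2
   vertex 1.4 2.4 4.9
  endloop
 endfacet
 facet normal 0.490 -0.442 0.752
  outer loop
   vertex 2.9 0.6 3.2
   vertex 4.1 0.4 2.3
   vertex 4.6 4.7 4.5
  endloop
 endfacet
 facet normal 0.407 -0.425 0.809
  outer loop
   vertex 2.9 0.6 3.2
   vertex 4.6 4.7 4.5
   vertex 1.4 2.4 4.9
  endloop
 endfacet
 facet normal -0.368 -0.882 -0.294
  outer loop
   vertex 2.9 0.6 3.2
   vertex 2.1 1.6 1.2
   vertex 4.1 0.4 2.3
  endloop
 endfacet
 facet normal -0.772 -0.635 -0.009
  outer loop
   vertex 2.9 0.6 3.2
   vertex 1.4 2.4 4.9
   vertex 2.1 1.6 1.2
  endloop
 endfacet
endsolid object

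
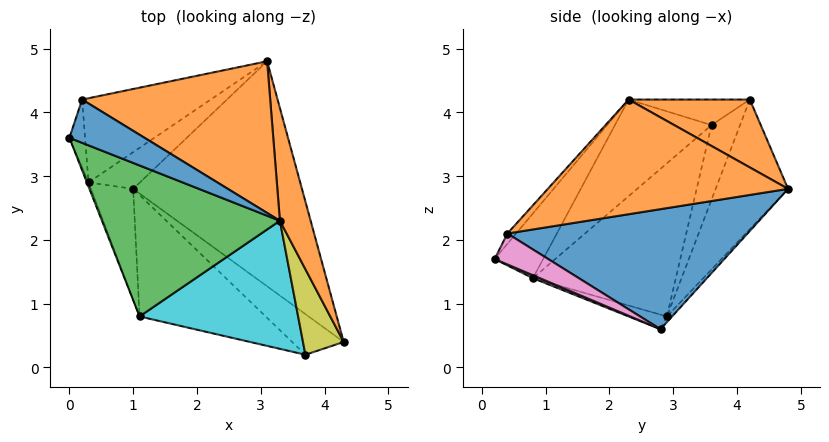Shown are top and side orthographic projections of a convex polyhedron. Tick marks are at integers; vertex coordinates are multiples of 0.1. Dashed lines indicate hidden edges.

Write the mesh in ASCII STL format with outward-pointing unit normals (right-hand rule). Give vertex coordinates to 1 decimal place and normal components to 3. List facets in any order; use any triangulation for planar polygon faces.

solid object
 facet normal 0.557 0.277 -0.783
  outer loop
   vertex 1.0 2.8 0.6
   vertex 3.1 4.8 2.8
   vertex 4.3 0.4 2.1
  endloop
 endfacet
 facet normal 0.943 0.217 0.253
  outer loop
   vertex 3.3 2.3 4.2
   vertex 4.3 0.4 2.1
   vertex 3.1 4.8 2.8
  endloop
 endfacet
 facet normal -0.348 -0.685 0.640
  outer loop
   vertex 3.3 2.3 4.2
   vertex 0.0 3.6 3.8
   vertex 1.1 0.8 1.4
  endloop
 endfacet
 facet normal -0.934 -0.358 -0.010
  outer loop
   vertex 0.3 2.9 0.8
   vertex 1.1 0.8 1.4
   vertex 0.0 3.6 3.8
  endloop
 endfacet
 facet normal -0.304 -0.367 -0.879
  outer loop
   vertex 0.3 2.9 0.8
   vertex 1.0 2.8 0.6
   vertex 1.1 0.8 1.4
  endloop
 endfacet
 facet normal -0.071 0.771 -0.633
  outer loop
   vertex 0.3 2.9 0.8
   vertex 3.1 4.8 2.8
   vertex 1.0 2.8 0.6
  endloop
 endfacet
 facet normal 0.507 0.169 -0.845
  outer loop
   vertex 3.7 0.2 1.7
   vertex 1.0 2.8 0.6
   vertex 4.3 0.4 2.1
  endloop
 endfacet
 facet normal 0.022 -0.370 -0.929
  outer loop
   vertex 3.7 0.2 1.7
   vertex 1.1 0.8 1.4
   vertex 1.0 2.8 0.6
  endloop
 endfacet
 facet normal -0.157 -0.768 0.620
  outer loop
   vertex 3.7 0.2 1.7
   vertex 4.3 0.4 2.1
   vertex 3.3 2.3 4.2
  endloop
 endfacet
 facet normal -0.245 -0.761 0.600
  outer loop
   vertex 3.7 0.2 1.7
   vertex 3.3 2.3 4.2
   vertex 1.1 0.8 1.4
  endloop
 endfacet
 facet normal -0.285 -0.464 0.839
  outer loop
   vertex 0.2 4.2 4.2
   vertex 0.0 3.6 3.8
   vertex 3.3 2.3 4.2
  endloop
 endfacet
 facet normal 0.297 0.485 0.823
  outer loop
   vertex 0.2 4.2 4.2
   vertex 3.3 2.3 4.2
   vertex 3.1 4.8 2.8
  endloop
 endfacet
 facet normal -0.888 0.421 -0.187
  outer loop
   vertex 0.2 4.2 4.2
   vertex 0.3 2.9 0.8
   vertex 0.0 3.6 3.8
  endloop
 endfacet
 facet normal -0.347 0.873 -0.344
  outer loop
   vertex 0.2 4.2 4.2
   vertex 3.1 4.8 2.8
   vertex 0.3 2.9 0.8
  endloop
 endfacet
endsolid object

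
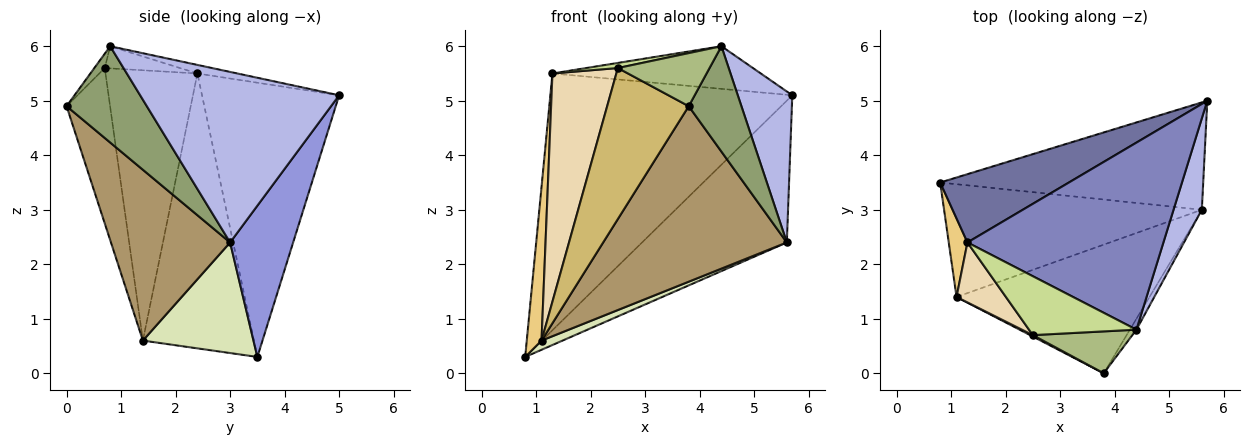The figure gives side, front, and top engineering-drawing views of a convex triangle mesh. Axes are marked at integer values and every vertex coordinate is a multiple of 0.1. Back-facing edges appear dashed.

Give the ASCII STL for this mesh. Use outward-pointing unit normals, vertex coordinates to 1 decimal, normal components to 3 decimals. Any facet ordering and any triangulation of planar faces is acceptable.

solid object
 facet normal -0.480 0.848 0.225
  outer loop
   vertex 1.3 2.4 5.5
   vertex 5.7 5.0 5.1
   vertex 0.8 3.5 0.3
  endloop
 endfacet
 facet normal -0.043 0.222 0.974
  outer loop
   vertex 1.3 2.4 5.5
   vertex 4.4 0.8 6.0
   vertex 5.7 5.0 5.1
  endloop
 endfacet
 facet normal 0.328 0.753 -0.570
  outer loop
   vertex 5.6 3.0 2.4
   vertex 0.8 3.5 0.3
   vertex 5.7 5.0 5.1
  endloop
 endfacet
 facet normal 0.952 -0.261 0.158
  outer loop
   vertex 5.6 3.0 2.4
   vertex 5.7 5.0 5.1
   vertex 4.4 0.8 6.0
  endloop
 endfacet
 facet normal 0.835 -0.548 -0.057
  outer loop
   vertex 5.6 3.0 2.4
   vertex 4.4 0.8 6.0
   vertex 3.8 0.0 4.9
  endloop
 endfacet
 facet normal -0.089 -0.782 0.617
  outer loop
   vertex 2.5 0.7 5.6
   vertex 3.8 0.0 4.9
   vertex 4.4 0.8 6.0
  endloop
 endfacet
 facet normal -0.201 -0.084 0.976
  outer loop
   vertex 2.5 0.7 5.6
   vertex 4.4 0.8 6.0
   vertex 1.3 2.4 5.5
  endloop
 endfacet
 facet normal 0.393 -0.075 -0.916
  outer loop
   vertex 1.1 1.4 0.6
   vertex 0.8 3.5 0.3
   vertex 5.6 3.0 2.4
  endloop
 endfacet
 facet normal 0.464 -0.715 -0.524
  outer loop
   vertex 1.1 1.4 0.6
   vertex 5.6 3.0 2.4
   vertex 3.8 0.0 4.9
  endloop
 endfacet
 facet normal -0.471 -0.882 0.008
  outer loop
   vertex 1.1 1.4 0.6
   vertex 3.8 0.0 4.9
   vertex 2.5 0.7 5.6
  endloop
 endfacet
 facet normal -0.989 -0.132 0.067
  outer loop
   vertex 1.1 1.4 0.6
   vertex 1.3 2.4 5.5
   vertex 0.8 3.5 0.3
  endloop
 endfacet
 facet normal -0.812 -0.564 0.148
  outer loop
   vertex 1.1 1.4 0.6
   vertex 2.5 0.7 5.6
   vertex 1.3 2.4 5.5
  endloop
 endfacet
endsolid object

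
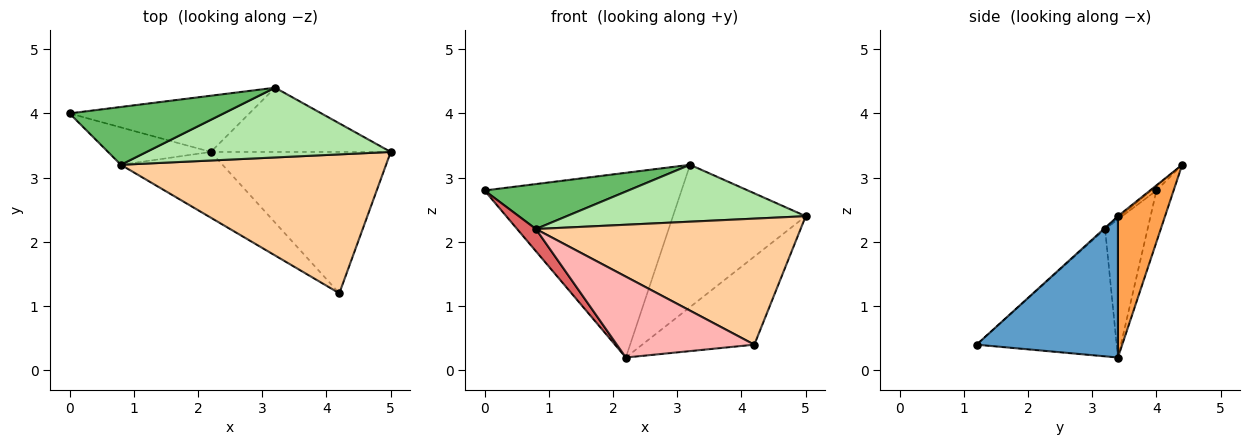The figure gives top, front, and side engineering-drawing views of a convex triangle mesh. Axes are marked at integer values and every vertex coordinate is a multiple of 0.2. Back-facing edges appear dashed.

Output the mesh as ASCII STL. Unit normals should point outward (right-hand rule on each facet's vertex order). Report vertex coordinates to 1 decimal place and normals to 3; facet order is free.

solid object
 facet normal 0.555 0.440 -0.706
  outer loop
   vertex 2.2 3.4 0.2
   vertex 5.0 3.4 2.4
   vertex 4.2 1.2 0.4
  endloop
 endfacet
 facet normal -0.083 0.953 -0.290
  outer loop
   vertex 3.2 4.4 3.2
   vertex 2.2 3.4 0.2
   vertex 0.0 4.0 2.8
  endloop
 endfacet
 facet normal 0.308 0.867 -0.392
  outer loop
   vertex 3.2 4.4 3.2
   vertex 5.0 3.4 2.4
   vertex 2.2 3.4 0.2
  endloop
 endfacet
 facet normal -0.003 -0.672 0.741
  outer loop
   vertex 0.8 3.2 2.2
   vertex 4.2 1.2 0.4
   vertex 5.0 3.4 2.4
  endloop
 endfacet
 facet normal -0.022 -0.614 0.789
  outer loop
   vertex 0.8 3.2 2.2
   vertex 3.2 4.4 3.2
   vertex 0.0 4.0 2.8
  endloop
 endfacet
 facet normal -0.007 -0.632 0.775
  outer loop
   vertex 0.8 3.2 2.2
   vertex 5.0 3.4 2.4
   vertex 3.2 4.4 3.2
  endloop
 endfacet
 facet normal -0.756 -0.334 -0.563
  outer loop
   vertex 0.8 3.2 2.2
   vertex 0.0 4.0 2.8
   vertex 2.2 3.4 0.2
  endloop
 endfacet
 facet normal -0.620 -0.609 -0.495
  outer loop
   vertex 0.8 3.2 2.2
   vertex 2.2 3.4 0.2
   vertex 4.2 1.2 0.4
  endloop
 endfacet
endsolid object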